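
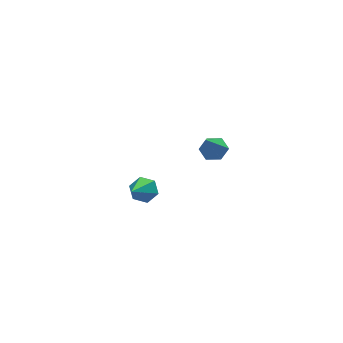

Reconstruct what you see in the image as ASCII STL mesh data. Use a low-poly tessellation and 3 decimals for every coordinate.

solid 
facet normal 0.358 0.519 -0.777
outer loop
vertex 1.496 -0.263 0.264
vertex 1.016 -0.052 0.184
vertex 1.362 0.19 0.505
endloop
endfacet
facet normal 0.741 -0.131 0.659
outer loop
vertex 1.496 -0.263 0.264
vertex 1.362 0.19 0.505
vertex 0.524 -0.768 1.256
endloop
endfacet
facet normal 0.358 0.519 -0.777
outer loop
vertex 1.362 0.19 0.505
vertex 1.016 -0.052 0.184
vertex 0.882 0.401 0.425
endloop
endfacet
facet normal 0.106 0.554 0.826
outer loop
vertex 1.362 0.19 0.505
vertex 0.882 0.401 0.425
vertex 0.524 -0.768 1.256
endloop
endfacet
facet normal 0.358 0.519 -0.776
outer loop
vertex 0.882 0.401 0.425
vertex 1.016 -0.052 0.184
vertex 0.537 0.159 0.104
endloop
endfacet
facet normal -0.748 0.521 0.411
outer loop
vertex 0.882 0.401 0.425
vertex 0.537 0.159 0.104
vertex 0.524 -0.768 1.256
endloop
endfacet
facet normal 0.358 0.519 -0.776
outer loop
vertex 0.537 0.159 0.104
vertex 1.016 -0.052 0.184
vertex 0.671 -0.294 -0.137
endloop
endfacet
facet normal -0.966 -0.196 -0.169
outer loop
vertex 0.537 0.159 0.104
vertex 0.671 -0.294 -0.137
vertex 0.524 -0.768 1.256
endloop
endfacet
facet normal 0.358 0.519 -0.776
outer loop
vertex 0.671 -0.294 -0.137
vertex 1.016 -0.052 0.184
vertex 1.15 -0.505 -0.057
endloop
endfacet
facet normal -0.332 -0.882 -0.335
outer loop
vertex 0.671 -0.294 -0.137
vertex 1.15 -0.505 -0.057
vertex 0.524 -0.768 1.256
endloop
endfacet
facet normal 0.358 0.519 -0.777
outer loop
vertex 1.15 -0.505 -0.057
vertex 1.016 -0.052 0.184
vertex 1.496 -0.263 0.264
endloop
endfacet
facet normal 0.521 -0.850 0.078
outer loop
vertex 1.15 -0.505 -0.057
vertex 1.496 -0.263 0.264
vertex 0.524 -0.768 1.256
endloop
endfacet
facet normal 0.492 0.684 -0.539
outer loop
vertex -0.289 3.304 -3.819
vertex -0.71 3.281 -4.232
vertex -0.755 3.665 -3.786
endloop
endfacet
facet normal 0.174 0.136 0.975
outer loop
vertex -0.289 3.304 -3.819
vertex -0.755 3.665 -3.786
vertex -1.39 2.339 -3.488
endloop
endfacet
facet normal 0.493 0.683 -0.539
outer loop
vertex -0.755 3.665 -3.786
vertex -0.71 3.281 -4.232
vertex -1.176 3.643 -4.199
endloop
endfacet
facet normal -0.638 0.447 0.627
outer loop
vertex -0.755 3.665 -3.786
vertex -1.176 3.643 -4.199
vertex -1.39 2.339 -3.488
endloop
endfacet
facet normal 0.493 0.683 -0.539
outer loop
vertex -1.176 3.643 -4.199
vertex -0.71 3.281 -4.232
vertex -1.131 3.259 -4.645
endloop
endfacet
facet normal -0.984 0.073 -0.162
outer loop
vertex -1.176 3.643 -4.199
vertex -1.131 3.259 -4.645
vertex -1.39 2.339 -3.488
endloop
endfacet
facet normal 0.493 0.683 -0.539
outer loop
vertex -1.131 3.259 -4.645
vertex -0.71 3.281 -4.232
vertex -0.666 2.897 -4.678
endloop
endfacet
facet normal -0.517 -0.610 -0.601
outer loop
vertex -1.131 3.259 -4.645
vertex -0.666 2.897 -4.678
vertex -1.39 2.339 -3.488
endloop
endfacet
facet normal 0.492 0.683 -0.540
outer loop
vertex -0.666 2.897 -4.678
vertex -0.71 3.281 -4.232
vertex -0.245 2.92 -4.265
endloop
endfacet
facet normal 0.297 -0.921 -0.251
outer loop
vertex -0.666 2.897 -4.678
vertex -0.245 2.92 -4.265
vertex -1.39 2.339 -3.488
endloop
endfacet
facet normal 0.492 0.683 -0.540
outer loop
vertex -0.245 2.92 -4.265
vertex -0.71 3.281 -4.232
vertex -0.289 3.304 -3.819
endloop
endfacet
facet normal 0.642 -0.549 0.536
outer loop
vertex -0.245 2.92 -4.265
vertex -0.289 3.304 -3.819
vertex -1.39 2.339 -3.488
endloop
endfacet

endsolid


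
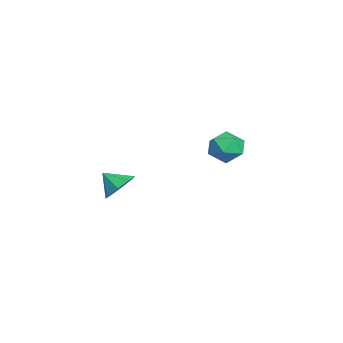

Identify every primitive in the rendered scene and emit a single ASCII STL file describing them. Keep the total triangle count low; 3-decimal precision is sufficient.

solid 
facet normal -0.167 0.558 0.813
outer loop
vertex -3.321 3.557 2.624
vertex -3.514 2.686 3.182
vertex -2.535 3.067 3.122
endloop
endfacet
facet normal 0.304 0.874 0.380
outer loop
vertex -3.321 3.557 2.624
vertex -2.535 3.067 3.122
vertex -2.39 3.44 2.15
endloop
endfacet
facet normal -0.009 0.967 -0.255
outer loop
vertex -3.321 3.557 2.624
vertex -2.39 3.44 2.15
vertex -3.279 3.289 1.608
endloop
endfacet
facet normal -0.673 0.708 -0.215
outer loop
vertex -3.321 3.557 2.624
vertex -3.279 3.289 1.608
vertex -3.973 2.823 2.246
endloop
endfacet
facet normal -0.771 0.456 0.445
outer loop
vertex -3.321 3.557 2.624
vertex -3.973 2.823 2.246
vertex -3.514 2.686 3.182
endloop
endfacet
facet normal 0.855 0.429 0.292
outer loop
vertex -2.39 3.44 2.15
vertex -2.535 3.067 3.122
vertex -2.007 2.497 2.414
endloop
endfacet
facet normal 0.093 -0.082 0.992
outer loop
vertex -2.535 3.067 3.122
vertex -3.514 2.686 3.182
vertex -2.701 2.031 3.052
endloop
endfacet
facet normal -0.884 -0.248 0.397
outer loop
vertex -3.514 2.686 3.182
vertex -3.973 2.823 2.246
vertex -3.59 1.88 2.51
endloop
endfacet
facet normal -0.724 0.161 -0.670
outer loop
vertex -3.973 2.823 2.246
vertex -3.279 3.289 1.608
vertex -3.445 2.253 1.538
endloop
endfacet
facet normal 0.350 0.580 -0.735
outer loop
vertex -3.279 3.289 1.608
vertex -2.39 3.44 2.15
vertex -2.466 2.634 1.478
endloop
endfacet
facet normal 0.673 -0.708 0.215
outer loop
vertex -2.659 1.763 2.036
vertex -2.007 2.497 2.414
vertex -2.701 2.031 3.052
endloop
endfacet
facet normal 0.009 -0.967 0.255
outer loop
vertex -2.659 1.763 2.036
vertex -2.701 2.031 3.052
vertex -3.59 1.88 2.51
endloop
endfacet
facet normal -0.304 -0.874 -0.380
outer loop
vertex -2.659 1.763 2.036
vertex -3.59 1.88 2.51
vertex -3.445 2.253 1.538
endloop
endfacet
facet normal 0.167 -0.558 -0.813
outer loop
vertex -2.659 1.763 2.036
vertex -3.445 2.253 1.538
vertex -2.466 2.634 1.478
endloop
endfacet
facet normal 0.771 -0.456 -0.445
outer loop
vertex -2.659 1.763 2.036
vertex -2.466 2.634 1.478
vertex -2.007 2.497 2.414
endloop
endfacet
facet normal 0.724 -0.161 0.670
outer loop
vertex -2.701 2.031 3.052
vertex -2.007 2.497 2.414
vertex -2.535 3.067 3.122
endloop
endfacet
facet normal -0.350 -0.580 0.735
outer loop
vertex -3.59 1.88 2.51
vertex -2.701 2.031 3.052
vertex -3.514 2.686 3.182
endloop
endfacet
facet normal -0.855 -0.429 -0.292
outer loop
vertex -3.445 2.253 1.538
vertex -3.59 1.88 2.51
vertex -3.973 2.823 2.246
endloop
endfacet
facet normal -0.093 0.082 -0.992
outer loop
vertex -2.466 2.634 1.478
vertex -3.445 2.253 1.538
vertex -3.279 3.289 1.608
endloop
endfacet
facet normal 0.884 0.248 -0.397
outer loop
vertex -2.007 2.497 2.414
vertex -2.466 2.634 1.478
vertex -2.39 3.44 2.15
endloop
endfacet
facet normal 0.335 0.688 -0.643
outer loop
vertex 3.908 -2.507 2.818
vertex 3.048 -2.404 2.48
vertex 3.538 -2.005 3.162
endloop
endfacet
facet normal 0.438 -0.265 0.859
outer loop
vertex 3.908 -2.507 2.818
vertex 3.538 -2.005 3.162
vertex 2.652 -3.216 3.24
endloop
endfacet
facet normal 0.335 0.689 -0.643
outer loop
vertex 3.538 -2.005 3.162
vertex 3.048 -2.404 2.48
vertex 2.881 -1.737 3.107
endloop
endfacet
facet normal -0.044 0.096 0.994
outer loop
vertex 3.538 -2.005 3.162
vertex 2.881 -1.737 3.107
vertex 2.652 -3.216 3.24
endloop
endfacet
facet normal 0.335 0.688 -0.643
outer loop
vertex 2.881 -1.737 3.107
vertex 3.048 -2.404 2.48
vertex 2.322 -1.86 2.684
endloop
endfacet
facet normal -0.618 0.165 0.769
outer loop
vertex 2.881 -1.737 3.107
vertex 2.322 -1.86 2.684
vertex 2.652 -3.216 3.24
endloop
endfacet
facet normal 0.335 0.689 -0.643
outer loop
vertex 2.322 -1.86 2.684
vertex 3.048 -2.404 2.48
vertex 2.188 -2.301 2.142
endloop
endfacet
facet normal -0.944 -0.100 0.315
outer loop
vertex 2.322 -1.86 2.684
vertex 2.188 -2.301 2.142
vertex 2.652 -3.216 3.24
endloop
endfacet
facet normal 0.335 0.688 -0.644
outer loop
vertex 2.188 -2.301 2.142
vertex 3.048 -2.404 2.48
vertex 2.557 -2.803 1.798
endloop
endfacet
facet normal -0.833 -0.544 -0.101
outer loop
vertex 2.188 -2.301 2.142
vertex 2.557 -2.803 1.798
vertex 2.652 -3.216 3.24
endloop
endfacet
facet normal 0.335 0.688 -0.644
outer loop
vertex 2.557 -2.803 1.798
vertex 3.048 -2.404 2.48
vertex 3.214 -3.071 1.854
endloop
endfacet
facet normal -0.350 -0.907 -0.237
outer loop
vertex 2.557 -2.803 1.798
vertex 3.214 -3.071 1.854
vertex 2.652 -3.216 3.24
endloop
endfacet
facet normal 0.334 0.688 -0.644
outer loop
vertex 3.214 -3.071 1.854
vertex 3.048 -2.404 2.48
vertex 3.774 -2.948 2.276
endloop
endfacet
facet normal 0.223 -0.975 -0.012
outer loop
vertex 3.214 -3.071 1.854
vertex 3.774 -2.948 2.276
vertex 2.652 -3.216 3.24
endloop
endfacet
facet normal 0.335 0.689 -0.643
outer loop
vertex 3.774 -2.948 2.276
vertex 3.048 -2.404 2.48
vertex 3.908 -2.507 2.818
endloop
endfacet
facet normal 0.549 -0.710 0.442
outer loop
vertex 3.774 -2.948 2.276
vertex 3.908 -2.507 2.818
vertex 2.652 -3.216 3.24
endloop
endfacet

endsolid


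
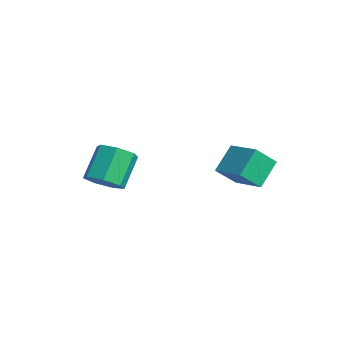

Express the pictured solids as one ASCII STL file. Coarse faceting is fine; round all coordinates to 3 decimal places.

solid 
facet normal -0.931 -0.271 -0.244
outer loop
vertex 2.755 1.297 3.102
vertex 2.717 2.317 2.115
vertex 3.329 0.285 2.033
endloop
endfacet
facet normal 0.027 -0.719 0.695
outer loop
vertex 4.903 0.743 2.445
vertex 2.755 1.297 3.102
vertex 3.329 0.285 2.033
endloop
endfacet
facet normal -0.931 -0.271 -0.244
outer loop
vertex 3.329 0.285 2.033
vertex 2.717 2.317 2.115
vertex 3.291 1.305 1.046
endloop
endfacet
facet normal 0.363 -0.641 -0.676
outer loop
vertex 3.291 1.305 1.046
vertex 4.903 0.743 2.445
vertex 3.329 0.285 2.033
endloop
endfacet
facet normal -0.363 0.641 0.676
outer loop
vertex 2.755 1.297 3.102
vertex 4.291 2.775 2.527
vertex 2.717 2.317 2.115
endloop
endfacet
facet normal 0.027 -0.719 0.695
outer loop
vertex 4.329 1.755 3.514
vertex 2.755 1.297 3.102
vertex 4.903 0.743 2.445
endloop
endfacet
facet normal -0.363 0.641 0.676
outer loop
vertex 4.329 1.755 3.514
vertex 4.291 2.775 2.527
vertex 2.755 1.297 3.102
endloop
endfacet
facet normal -0.027 0.719 -0.695
outer loop
vertex 2.717 2.317 2.115
vertex 4.291 2.775 2.527
vertex 3.291 1.305 1.046
endloop
endfacet
facet normal 0.363 -0.641 -0.676
outer loop
vertex 4.865 1.763 1.458
vertex 4.903 0.743 2.445
vertex 3.291 1.305 1.046
endloop
endfacet
facet normal -0.027 0.719 -0.695
outer loop
vertex 3.291 1.305 1.046
vertex 4.291 2.775 2.527
vertex 4.865 1.763 1.458
endloop
endfacet
facet normal 0.931 0.271 0.244
outer loop
vertex 4.865 1.763 1.458
vertex 4.329 1.755 3.514
vertex 4.903 0.743 2.445
endloop
endfacet
facet normal 0.931 0.271 0.244
outer loop
vertex 4.291 2.775 2.527
vertex 4.329 1.755 3.514
vertex 4.865 1.763 1.458
endloop
endfacet
facet normal 0.426 -0.517 -0.742
outer loop
vertex 1.145 -4.071 1.272
vertex 0.417 -3.794 0.661
vertex 1.279 -3.341 0.84
endloop
endfacet
facet normal 0.891 0.098 0.443
outer loop
vertex 1.145 -4.071 1.272
vertex 1.279 -3.341 0.84
vertex 0.332 -3.082 2.69
endloop
endfacet
facet normal 0.891 0.100 0.442
outer loop
vertex 0.332 -3.082 2.69
vertex 1.279 -3.341 0.84
vertex 0.465 -2.352 2.257
endloop
endfacet
facet normal -0.426 0.518 0.742
outer loop
vertex 0.332 -3.082 2.69
vertex 0.465 -2.352 2.257
vertex -0.397 -2.806 2.079
endloop
endfacet
facet normal 0.426 -0.517 -0.742
outer loop
vertex 1.279 -3.341 0.84
vertex 0.417 -3.794 0.661
vertex 0.763 -2.952 0.273
endloop
endfacet
facet normal 0.677 0.726 -0.118
outer loop
vertex 1.279 -3.341 0.84
vertex 0.763 -2.952 0.273
vertex 0.465 -2.352 2.257
endloop
endfacet
facet normal 0.677 0.726 -0.118
outer loop
vertex 0.465 -2.352 2.257
vertex 0.763 -2.952 0.273
vertex -0.05 -1.964 1.69
endloop
endfacet
facet normal -0.426 0.518 0.742
outer loop
vertex 0.465 -2.352 2.257
vertex -0.05 -1.964 1.69
vertex -0.397 -2.806 2.079
endloop
endfacet
facet normal 0.427 -0.517 -0.742
outer loop
vertex 0.763 -2.952 0.273
vertex 0.417 -3.794 0.661
vertex -0.013 -3.198 -0.002
endloop
endfacet
facet normal -0.047 0.807 -0.589
outer loop
vertex 0.763 -2.952 0.273
vertex -0.013 -3.198 -0.002
vertex -0.05 -1.964 1.69
endloop
endfacet
facet normal -0.047 0.807 -0.589
outer loop
vertex -0.05 -1.964 1.69
vertex -0.013 -3.198 -0.002
vertex -0.827 -2.209 1.416
endloop
endfacet
facet normal -0.425 0.518 0.742
outer loop
vertex -0.05 -1.964 1.69
vertex -0.827 -2.209 1.416
vertex -0.397 -2.806 2.079
endloop
endfacet
facet normal 0.426 -0.518 -0.742
outer loop
vertex -0.013 -3.198 -0.002
vertex 0.417 -3.794 0.661
vertex -0.466 -3.892 0.223
endloop
endfacet
facet normal -0.735 0.280 -0.617
outer loop
vertex -0.013 -3.198 -0.002
vertex -0.466 -3.892 0.223
vertex -0.827 -2.209 1.416
endloop
endfacet
facet normal -0.736 0.279 -0.617
outer loop
vertex -0.827 -2.209 1.416
vertex -0.466 -3.892 0.223
vertex -1.279 -2.904 1.641
endloop
endfacet
facet normal -0.426 0.517 0.742
outer loop
vertex -0.827 -2.209 1.416
vertex -1.279 -2.904 1.641
vertex -0.397 -2.806 2.079
endloop
endfacet
facet normal 0.426 -0.518 -0.742
outer loop
vertex -0.466 -3.892 0.223
vertex 0.417 -3.794 0.661
vertex -0.254 -4.513 0.778
endloop
endfacet
facet normal -0.871 -0.458 -0.180
outer loop
vertex -0.466 -3.892 0.223
vertex -0.254 -4.513 0.778
vertex -1.279 -2.904 1.641
endloop
endfacet
facet normal -0.871 -0.458 -0.180
outer loop
vertex -1.279 -2.904 1.641
vertex -0.254 -4.513 0.778
vertex -1.067 -3.525 2.195
endloop
endfacet
facet normal -0.426 0.517 0.742
outer loop
vertex -1.279 -2.904 1.641
vertex -1.067 -3.525 2.195
vertex -0.397 -2.806 2.079
endloop
endfacet
facet normal 0.426 -0.518 -0.742
outer loop
vertex -0.254 -4.513 0.778
vertex 0.417 -3.794 0.661
vertex 0.463 -4.593 1.245
endloop
endfacet
facet normal -0.350 -0.851 0.392
outer loop
vertex -0.254 -4.513 0.778
vertex 0.463 -4.593 1.245
vertex -1.067 -3.525 2.195
endloop
endfacet
facet normal -0.350 -0.850 0.393
outer loop
vertex -1.067 -3.525 2.195
vertex 0.463 -4.593 1.245
vertex -0.35 -3.604 2.662
endloop
endfacet
facet normal -0.426 0.517 0.742
outer loop
vertex -1.067 -3.525 2.195
vertex -0.35 -3.604 2.662
vertex -0.397 -2.806 2.079
endloop
endfacet
facet normal 0.426 -0.518 -0.742
outer loop
vertex 0.463 -4.593 1.245
vertex 0.417 -3.794 0.661
vertex 1.145 -4.071 1.272
endloop
endfacet
facet normal 0.434 -0.602 0.670
outer loop
vertex 0.463 -4.593 1.245
vertex 1.145 -4.071 1.272
vertex -0.35 -3.604 2.662
endloop
endfacet
facet normal 0.434 -0.603 0.669
outer loop
vertex -0.35 -3.604 2.662
vertex 1.145 -4.071 1.272
vertex 0.332 -3.082 2.69
endloop
endfacet
facet normal -0.426 0.517 0.742
outer loop
vertex -0.35 -3.604 2.662
vertex 0.332 -3.082 2.69
vertex -0.397 -2.806 2.079
endloop
endfacet

endsolid


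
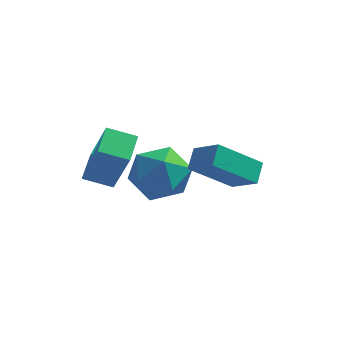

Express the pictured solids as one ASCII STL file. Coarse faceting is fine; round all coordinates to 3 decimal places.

solid 
facet normal -0.932 -0.148 0.330
outer loop
vertex -3.611 -2.605 4.002
vertex -3.659 -1.438 4.388
vertex -4.356 -2.026 2.159
endloop
endfacet
facet normal 0.039 -0.949 -0.314
outer loop
vertex -3.321 -1.862 1.792
vertex -3.611 -2.605 4.002
vertex -4.356 -2.026 2.159
endloop
endfacet
facet normal -0.932 -0.148 0.330
outer loop
vertex -4.356 -2.026 2.159
vertex -3.659 -1.438 4.388
vertex -4.404 -0.859 2.545
endloop
endfacet
facet normal -0.360 0.280 -0.890
outer loop
vertex -4.404 -0.859 2.545
vertex -3.321 -1.862 1.792
vertex -4.356 -2.026 2.159
endloop
endfacet
facet normal 0.360 -0.280 0.890
outer loop
vertex -3.611 -2.605 4.002
vertex -2.624 -1.274 4.021
vertex -3.659 -1.438 4.388
endloop
endfacet
facet normal 0.039 -0.949 -0.314
outer loop
vertex -2.576 -2.441 3.635
vertex -3.611 -2.605 4.002
vertex -3.321 -1.862 1.792
endloop
endfacet
facet normal 0.360 -0.280 0.890
outer loop
vertex -2.576 -2.441 3.635
vertex -2.624 -1.274 4.021
vertex -3.611 -2.605 4.002
endloop
endfacet
facet normal -0.039 0.949 0.314
outer loop
vertex -3.659 -1.438 4.388
vertex -2.624 -1.274 4.021
vertex -4.404 -0.859 2.545
endloop
endfacet
facet normal -0.360 0.280 -0.890
outer loop
vertex -3.369 -0.695 2.178
vertex -3.321 -1.862 1.792
vertex -4.404 -0.859 2.545
endloop
endfacet
facet normal -0.039 0.949 0.314
outer loop
vertex -4.404 -0.859 2.545
vertex -2.624 -1.274 4.021
vertex -3.369 -0.695 2.178
endloop
endfacet
facet normal 0.932 0.148 -0.330
outer loop
vertex -3.369 -0.695 2.178
vertex -2.576 -2.441 3.635
vertex -3.321 -1.862 1.792
endloop
endfacet
facet normal 0.932 0.148 -0.330
outer loop
vertex -2.624 -1.274 4.021
vertex -2.576 -2.441 3.635
vertex -3.369 -0.695 2.178
endloop
endfacet
facet normal -0.745 0.489 -0.454
outer loop
vertex -2.773 1.552 -0.318
vertex -3.608 0.891 0.34
vertex -3.172 1.974 0.79
endloop
endfacet
facet normal -0.165 0.901 -0.402
outer loop
vertex -2.773 1.552 -0.318
vertex -3.172 1.974 0.79
vertex -1.961 2.06 0.487
endloop
endfacet
facet normal 0.373 0.568 -0.734
outer loop
vertex -2.773 1.552 -0.318
vertex -1.961 2.06 0.487
vertex -1.649 1.03 -0.151
endloop
endfacet
facet normal 0.124 -0.050 -0.991
outer loop
vertex -2.773 1.552 -0.318
vertex -1.649 1.03 -0.151
vertex -2.666 0.307 -0.242
endloop
endfacet
facet normal -0.567 -0.099 -0.818
outer loop
vertex -2.773 1.552 -0.318
vertex -2.666 0.307 -0.242
vertex -3.608 0.891 0.34
endloop
endfacet
facet normal 0.004 0.957 0.289
outer loop
vertex -1.961 2.06 0.487
vertex -3.172 1.974 0.79
vertex -2.294 1.713 1.642
endloop
endfacet
facet normal -0.934 0.291 0.205
outer loop
vertex -3.172 1.974 0.79
vertex -3.608 0.891 0.34
vertex -3.311 0.99 1.551
endloop
endfacet
facet normal -0.646 -0.659 -0.384
outer loop
vertex -3.608 0.891 0.34
vertex -2.666 0.307 -0.242
vertex -2.999 -0.04 0.913
endloop
endfacet
facet normal 0.472 -0.580 -0.664
outer loop
vertex -2.666 0.307 -0.242
vertex -1.649 1.03 -0.151
vertex -1.788 0.046 0.61
endloop
endfacet
facet normal 0.874 0.419 -0.248
outer loop
vertex -1.649 1.03 -0.151
vertex -1.961 2.06 0.487
vertex -1.352 1.129 1.06
endloop
endfacet
facet normal -0.124 0.050 0.991
outer loop
vertex -2.187 0.468 1.718
vertex -2.294 1.713 1.642
vertex -3.311 0.99 1.551
endloop
endfacet
facet normal -0.373 -0.568 0.734
outer loop
vertex -2.187 0.468 1.718
vertex -3.311 0.99 1.551
vertex -2.999 -0.04 0.913
endloop
endfacet
facet normal 0.165 -0.901 0.402
outer loop
vertex -2.187 0.468 1.718
vertex -2.999 -0.04 0.913
vertex -1.788 0.046 0.61
endloop
endfacet
facet normal 0.745 -0.489 0.454
outer loop
vertex -2.187 0.468 1.718
vertex -1.788 0.046 0.61
vertex -1.352 1.129 1.06
endloop
endfacet
facet normal 0.567 0.099 0.818
outer loop
vertex -2.187 0.468 1.718
vertex -1.352 1.129 1.06
vertex -2.294 1.713 1.642
endloop
endfacet
facet normal -0.472 0.580 0.664
outer loop
vertex -3.311 0.99 1.551
vertex -2.294 1.713 1.642
vertex -3.172 1.974 0.79
endloop
endfacet
facet normal -0.874 -0.419 0.248
outer loop
vertex -2.999 -0.04 0.913
vertex -3.311 0.99 1.551
vertex -3.608 0.891 0.34
endloop
endfacet
facet normal -0.004 -0.957 -0.289
outer loop
vertex -1.788 0.046 0.61
vertex -2.999 -0.04 0.913
vertex -2.666 0.307 -0.242
endloop
endfacet
facet normal 0.934 -0.291 -0.205
outer loop
vertex -1.352 1.129 1.06
vertex -1.788 0.046 0.61
vertex -1.649 1.03 -0.151
endloop
endfacet
facet normal 0.646 0.659 0.384
outer loop
vertex -2.294 1.713 1.642
vertex -1.352 1.129 1.06
vertex -1.961 2.06 0.487
endloop
endfacet
facet normal -0.670 -0.416 0.615
outer loop
vertex -0.145 -1.117 2.917
vertex -0.118 -0.369 3.452
vertex -1.109 -0.587 2.224
endloop
endfacet
facet normal -0.029 -0.813 -0.581
outer loop
vertex 0.238 0.249 0.988
vertex -0.145 -1.117 2.917
vertex -1.109 -0.587 2.224
endloop
endfacet
facet normal -0.670 -0.416 0.615
outer loop
vertex -1.109 -0.587 2.224
vertex -0.118 -0.369 3.452
vertex -1.082 0.161 2.759
endloop
endfacet
facet normal -0.742 0.408 -0.533
outer loop
vertex -1.082 0.161 2.759
vertex 0.238 0.249 0.988
vertex -1.109 -0.587 2.224
endloop
endfacet
facet normal 0.742 -0.408 0.533
outer loop
vertex -0.145 -1.117 2.917
vertex 1.229 0.467 2.216
vertex -0.118 -0.369 3.452
endloop
endfacet
facet normal -0.029 -0.813 -0.581
outer loop
vertex 1.202 -0.281 1.681
vertex -0.145 -1.117 2.917
vertex 0.238 0.249 0.988
endloop
endfacet
facet normal 0.742 -0.408 0.533
outer loop
vertex 1.202 -0.281 1.681
vertex 1.229 0.467 2.216
vertex -0.145 -1.117 2.917
endloop
endfacet
facet normal 0.029 0.813 0.581
outer loop
vertex -0.118 -0.369 3.452
vertex 1.229 0.467 2.216
vertex -1.082 0.161 2.759
endloop
endfacet
facet normal -0.742 0.408 -0.533
outer loop
vertex 0.265 0.997 1.523
vertex 0.238 0.249 0.988
vertex -1.082 0.161 2.759
endloop
endfacet
facet normal 0.029 0.813 0.581
outer loop
vertex -1.082 0.161 2.759
vertex 1.229 0.467 2.216
vertex 0.265 0.997 1.523
endloop
endfacet
facet normal 0.670 0.416 -0.615
outer loop
vertex 0.265 0.997 1.523
vertex 1.202 -0.281 1.681
vertex 0.238 0.249 0.988
endloop
endfacet
facet normal 0.670 0.416 -0.615
outer loop
vertex 1.229 0.467 2.216
vertex 1.202 -0.281 1.681
vertex 0.265 0.997 1.523
endloop
endfacet

endsolid


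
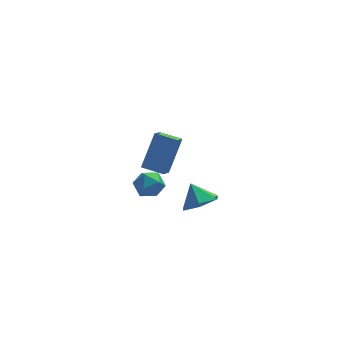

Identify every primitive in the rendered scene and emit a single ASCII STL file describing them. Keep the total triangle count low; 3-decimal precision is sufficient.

solid 
facet normal 0.295 -0.537 -0.791
outer loop
vertex 1.568 -0.802 -2.78
vertex 0.782 -0.359 -3.374
vertex 1.754 0.109 -3.329
endloop
endfacet
facet normal 0.591 0.325 0.739
outer loop
vertex 1.568 -0.802 -2.78
vertex 1.754 0.109 -3.329
vertex 0.398 0.339 -2.346
endloop
endfacet
facet normal 0.295 -0.537 -0.791
outer loop
vertex 1.754 0.109 -3.329
vertex 0.782 -0.359 -3.374
vertex 0.968 0.552 -3.923
endloop
endfacet
facet normal 0.331 0.912 0.243
outer loop
vertex 1.754 0.109 -3.329
vertex 0.968 0.552 -3.923
vertex 0.398 0.339 -2.346
endloop
endfacet
facet normal 0.295 -0.537 -0.791
outer loop
vertex 0.968 0.552 -3.923
vertex 0.782 -0.359 -3.374
vertex -0.005 0.084 -3.968
endloop
endfacet
facet normal -0.432 0.901 -0.034
outer loop
vertex 0.968 0.552 -3.923
vertex -0.005 0.084 -3.968
vertex 0.398 0.339 -2.346
endloop
endfacet
facet normal 0.294 -0.537 -0.790
outer loop
vertex -0.005 0.084 -3.968
vertex 0.782 -0.359 -3.374
vertex -0.191 -0.827 -3.418
endloop
endfacet
facet normal -0.935 0.302 0.185
outer loop
vertex -0.005 0.084 -3.968
vertex -0.191 -0.827 -3.418
vertex 0.398 0.339 -2.346
endloop
endfacet
facet normal 0.294 -0.537 -0.791
outer loop
vertex -0.191 -0.827 -3.418
vertex 0.782 -0.359 -3.374
vertex 0.595 -1.27 -2.825
endloop
endfacet
facet normal -0.675 -0.285 0.681
outer loop
vertex -0.191 -0.827 -3.418
vertex 0.595 -1.27 -2.825
vertex 0.398 0.339 -2.346
endloop
endfacet
facet normal 0.295 -0.537 -0.790
outer loop
vertex 0.595 -1.27 -2.825
vertex 0.782 -0.359 -3.374
vertex 1.568 -0.802 -2.78
endloop
endfacet
facet normal 0.088 -0.274 0.958
outer loop
vertex 0.595 -1.27 -2.825
vertex 1.568 -0.802 -2.78
vertex 0.398 0.339 -2.346
endloop
endfacet
facet normal 0.036 0.580 0.814
outer loop
vertex -1.648 3.2 -3.648
vertex -1.61 2.455 -3.119
vertex -0.838 2.837 -3.425
endloop
endfacet
facet normal 0.336 0.907 0.256
outer loop
vertex -1.648 3.2 -3.648
vertex -0.838 2.837 -3.425
vertex -0.988 3.133 -4.278
endloop
endfacet
facet normal -0.154 0.953 -0.262
outer loop
vertex -1.648 3.2 -3.648
vertex -0.988 3.133 -4.278
vertex -1.853 2.933 -4.498
endloop
endfacet
facet normal -0.756 0.654 -0.023
outer loop
vertex -1.648 3.2 -3.648
vertex -1.853 2.933 -4.498
vertex -2.237 2.514 -3.782
endloop
endfacet
facet normal -0.639 0.423 0.642
outer loop
vertex -1.648 3.2 -3.648
vertex -2.237 2.514 -3.782
vertex -1.61 2.455 -3.119
endloop
endfacet
facet normal 0.869 0.495 0.019
outer loop
vertex -0.988 3.133 -4.278
vertex -0.838 2.837 -3.425
vertex -0.543 2.346 -4.138
endloop
endfacet
facet normal 0.383 -0.034 0.923
outer loop
vertex -0.838 2.837 -3.425
vertex -1.61 2.455 -3.119
vertex -0.927 1.927 -3.422
endloop
endfacet
facet normal -0.709 -0.286 0.645
outer loop
vertex -1.61 2.455 -3.119
vertex -2.237 2.514 -3.782
vertex -1.792 1.727 -3.642
endloop
endfacet
facet normal -0.898 0.086 -0.431
outer loop
vertex -2.237 2.514 -3.782
vertex -1.853 2.933 -4.498
vertex -1.942 2.023 -4.495
endloop
endfacet
facet normal 0.077 0.569 -0.819
outer loop
vertex -1.853 2.933 -4.498
vertex -0.988 3.133 -4.278
vertex -1.17 2.405 -4.801
endloop
endfacet
facet normal 0.756 -0.654 0.023
outer loop
vertex -1.132 1.66 -4.272
vertex -0.543 2.346 -4.138
vertex -0.927 1.927 -3.422
endloop
endfacet
facet normal 0.154 -0.953 0.262
outer loop
vertex -1.132 1.66 -4.272
vertex -0.927 1.927 -3.422
vertex -1.792 1.727 -3.642
endloop
endfacet
facet normal -0.336 -0.907 -0.256
outer loop
vertex -1.132 1.66 -4.272
vertex -1.792 1.727 -3.642
vertex -1.942 2.023 -4.495
endloop
endfacet
facet normal -0.036 -0.580 -0.814
outer loop
vertex -1.132 1.66 -4.272
vertex -1.942 2.023 -4.495
vertex -1.17 2.405 -4.801
endloop
endfacet
facet normal 0.639 -0.423 -0.642
outer loop
vertex -1.132 1.66 -4.272
vertex -1.17 2.405 -4.801
vertex -0.543 2.346 -4.138
endloop
endfacet
facet normal 0.898 -0.086 0.431
outer loop
vertex -0.927 1.927 -3.422
vertex -0.543 2.346 -4.138
vertex -0.838 2.837 -3.425
endloop
endfacet
facet normal -0.077 -0.569 0.819
outer loop
vertex -1.792 1.727 -3.642
vertex -0.927 1.927 -3.422
vertex -1.61 2.455 -3.119
endloop
endfacet
facet normal -0.869 -0.495 -0.019
outer loop
vertex -1.942 2.023 -4.495
vertex -1.792 1.727 -3.642
vertex -2.237 2.514 -3.782
endloop
endfacet
facet normal -0.383 0.034 -0.923
outer loop
vertex -1.17 2.405 -4.801
vertex -1.942 2.023 -4.495
vertex -1.853 2.933 -4.498
endloop
endfacet
facet normal 0.709 0.286 -0.645
outer loop
vertex -0.543 2.346 -4.138
vertex -1.17 2.405 -4.801
vertex -0.988 3.133 -4.278
endloop
endfacet
facet normal -0.844 0.521 0.129
outer loop
vertex -1.74 -1.664 3.574
vertex -1.349 -0.879 2.961
vertex -2.558 -2.571 1.891
endloop
endfacet
facet normal -0.365 -0.734 0.573
outer loop
vertex -1.571 -3.181 1.739
vertex -1.74 -1.664 3.574
vertex -2.558 -2.571 1.891
endloop
endfacet
facet normal -0.844 0.521 0.130
outer loop
vertex -2.558 -2.571 1.891
vertex -1.349 -0.879 2.961
vertex -2.168 -1.786 1.278
endloop
endfacet
facet normal -0.394 -0.436 -0.809
outer loop
vertex -2.168 -1.786 1.278
vertex -1.571 -3.181 1.739
vertex -2.558 -2.571 1.891
endloop
endfacet
facet normal 0.394 0.436 0.809
outer loop
vertex -1.74 -1.664 3.574
vertex -0.362 -1.489 2.809
vertex -1.349 -0.879 2.961
endloop
endfacet
facet normal -0.365 -0.734 0.573
outer loop
vertex -0.752 -2.274 3.422
vertex -1.74 -1.664 3.574
vertex -1.571 -3.181 1.739
endloop
endfacet
facet normal 0.394 0.436 0.809
outer loop
vertex -0.752 -2.274 3.422
vertex -0.362 -1.489 2.809
vertex -1.74 -1.664 3.574
endloop
endfacet
facet normal 0.365 0.734 -0.573
outer loop
vertex -1.349 -0.879 2.961
vertex -0.362 -1.489 2.809
vertex -2.168 -1.786 1.278
endloop
endfacet
facet normal -0.394 -0.436 -0.809
outer loop
vertex -1.18 -2.396 1.126
vertex -1.571 -3.181 1.739
vertex -2.168 -1.786 1.278
endloop
endfacet
facet normal 0.365 0.734 -0.573
outer loop
vertex -2.168 -1.786 1.278
vertex -0.362 -1.489 2.809
vertex -1.18 -2.396 1.126
endloop
endfacet
facet normal 0.843 -0.521 -0.130
outer loop
vertex -1.18 -2.396 1.126
vertex -0.752 -2.274 3.422
vertex -1.571 -3.181 1.739
endloop
endfacet
facet normal 0.844 -0.521 -0.130
outer loop
vertex -0.362 -1.489 2.809
vertex -0.752 -2.274 3.422
vertex -1.18 -2.396 1.126
endloop
endfacet

endsolid


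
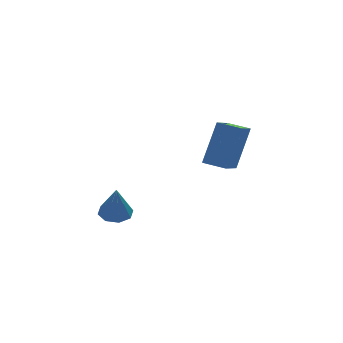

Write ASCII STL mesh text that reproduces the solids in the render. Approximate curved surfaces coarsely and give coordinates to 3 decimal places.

solid 
facet normal 0.067 0.324 -0.944
outer loop
vertex -1.359 1.423 -0.456
vertex -1.779 1.912 -0.318
vertex -1.124 1.84 -0.296
endloop
endfacet
facet normal 0.792 -0.549 0.268
outer loop
vertex -1.359 1.423 -0.456
vertex -1.124 1.84 -0.296
vertex -1.881 1.428 1.098
endloop
endfacet
facet normal 0.067 0.323 -0.944
outer loop
vertex -1.124 1.84 -0.296
vertex -1.779 1.912 -0.318
vertex -1.273 2.3 -0.149
endloop
endfacet
facet normal 0.858 0.118 0.501
outer loop
vertex -1.124 1.84 -0.296
vertex -1.273 2.3 -0.149
vertex -1.881 1.428 1.098
endloop
endfacet
facet normal 0.067 0.323 -0.944
outer loop
vertex -1.273 2.3 -0.149
vertex -1.779 1.912 -0.318
vertex -1.719 2.533 -0.101
endloop
endfacet
facet normal 0.406 0.644 0.648
outer loop
vertex -1.273 2.3 -0.149
vertex -1.719 2.533 -0.101
vertex -1.881 1.428 1.098
endloop
endfacet
facet normal 0.067 0.323 -0.944
outer loop
vertex -1.719 2.533 -0.101
vertex -1.779 1.912 -0.318
vertex -2.2 2.402 -0.18
endloop
endfacet
facet normal -0.299 0.721 0.625
outer loop
vertex -1.719 2.533 -0.101
vertex -2.2 2.402 -0.18
vertex -1.881 1.428 1.098
endloop
endfacet
facet normal 0.067 0.324 -0.944
outer loop
vertex -2.2 2.402 -0.18
vertex -1.779 1.912 -0.318
vertex -2.435 1.984 -0.34
endloop
endfacet
facet normal -0.843 0.305 0.443
outer loop
vertex -2.2 2.402 -0.18
vertex -2.435 1.984 -0.34
vertex -1.881 1.428 1.098
endloop
endfacet
facet normal 0.067 0.324 -0.944
outer loop
vertex -2.435 1.984 -0.34
vertex -1.779 1.912 -0.318
vertex -2.286 1.525 -0.487
endloop
endfacet
facet normal -0.908 -0.362 0.210
outer loop
vertex -2.435 1.984 -0.34
vertex -2.286 1.525 -0.487
vertex -1.881 1.428 1.098
endloop
endfacet
facet normal 0.068 0.324 -0.944
outer loop
vertex -2.286 1.525 -0.487
vertex -1.779 1.912 -0.318
vertex -1.84 1.292 -0.535
endloop
endfacet
facet normal -0.457 -0.887 0.062
outer loop
vertex -2.286 1.525 -0.487
vertex -1.84 1.292 -0.535
vertex -1.881 1.428 1.098
endloop
endfacet
facet normal 0.067 0.324 -0.944
outer loop
vertex -1.84 1.292 -0.535
vertex -1.779 1.912 -0.318
vertex -1.359 1.423 -0.456
endloop
endfacet
facet normal 0.249 -0.965 0.087
outer loop
vertex -1.84 1.292 -0.535
vertex -1.359 1.423 -0.456
vertex -1.881 1.428 1.098
endloop
endfacet
facet normal -0.737 0.661 0.137
outer loop
vertex 2.253 2.211 3.583
vertex 3.058 3.228 3.006
vertex 1.529 1.773 1.804
endloop
endfacet
facet normal -0.566 -0.717 0.407
outer loop
vertex 2.222 1.152 1.674
vertex 2.253 2.211 3.583
vertex 1.529 1.773 1.804
endloop
endfacet
facet normal -0.737 0.661 0.138
outer loop
vertex 1.529 1.773 1.804
vertex 3.058 3.228 3.006
vertex 2.334 2.791 1.226
endloop
endfacet
facet normal -0.368 -0.222 -0.903
outer loop
vertex 2.334 2.791 1.226
vertex 2.222 1.152 1.674
vertex 1.529 1.773 1.804
endloop
endfacet
facet normal 0.368 0.221 0.903
outer loop
vertex 2.253 2.211 3.583
vertex 3.751 2.607 2.876
vertex 3.058 3.228 3.006
endloop
endfacet
facet normal -0.567 -0.716 0.407
outer loop
vertex 2.946 1.589 3.454
vertex 2.253 2.211 3.583
vertex 2.222 1.152 1.674
endloop
endfacet
facet normal 0.368 0.222 0.903
outer loop
vertex 2.946 1.589 3.454
vertex 3.751 2.607 2.876
vertex 2.253 2.211 3.583
endloop
endfacet
facet normal 0.566 0.717 -0.406
outer loop
vertex 3.058 3.228 3.006
vertex 3.751 2.607 2.876
vertex 2.334 2.791 1.226
endloop
endfacet
facet normal -0.367 -0.222 -0.903
outer loop
vertex 3.027 2.169 1.097
vertex 2.222 1.152 1.674
vertex 2.334 2.791 1.226
endloop
endfacet
facet normal 0.567 0.716 -0.407
outer loop
vertex 2.334 2.791 1.226
vertex 3.751 2.607 2.876
vertex 3.027 2.169 1.097
endloop
endfacet
facet normal 0.737 -0.662 -0.137
outer loop
vertex 3.027 2.169 1.097
vertex 2.946 1.589 3.454
vertex 2.222 1.152 1.674
endloop
endfacet
facet normal 0.738 -0.661 -0.137
outer loop
vertex 3.751 2.607 2.876
vertex 2.946 1.589 3.454
vertex 3.027 2.169 1.097
endloop
endfacet

endsolid


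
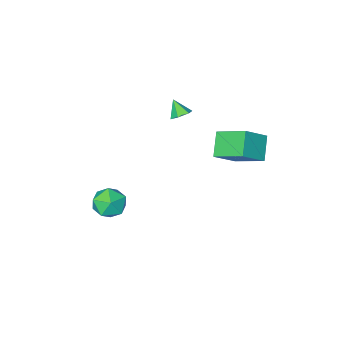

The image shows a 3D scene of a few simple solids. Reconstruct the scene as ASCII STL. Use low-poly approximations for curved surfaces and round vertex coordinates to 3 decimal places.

solid 
facet normal -0.083 0.641 -0.763
outer loop
vertex -1.391 -2.3 1.723
vertex -2.059 -2.212 1.87
vertex -1.584 -1.804 2.161
endloop
endfacet
facet normal 0.891 -0.052 0.452
outer loop
vertex -1.391 -2.3 1.723
vertex -1.584 -1.804 2.161
vertex -1.961 -2.968 2.77
endloop
endfacet
facet normal -0.083 0.641 -0.763
outer loop
vertex -1.584 -1.804 2.161
vertex -2.059 -2.212 1.87
vertex -2.253 -1.715 2.308
endloop
endfacet
facet normal 0.247 0.385 0.889
outer loop
vertex -1.584 -1.804 2.161
vertex -2.253 -1.715 2.308
vertex -1.961 -2.968 2.77
endloop
endfacet
facet normal -0.083 0.641 -0.763
outer loop
vertex -2.253 -1.715 2.308
vertex -2.059 -2.212 1.87
vertex -2.727 -2.123 2.017
endloop
endfacet
facet normal -0.606 0.147 0.782
outer loop
vertex -2.253 -1.715 2.308
vertex -2.727 -2.123 2.017
vertex -1.961 -2.968 2.77
endloop
endfacet
facet normal -0.082 0.641 -0.763
outer loop
vertex -2.727 -2.123 2.017
vertex -2.059 -2.212 1.87
vertex -2.533 -2.619 1.579
endloop
endfacet
facet normal -0.815 -0.528 0.237
outer loop
vertex -2.727 -2.123 2.017
vertex -2.533 -2.619 1.579
vertex -1.961 -2.968 2.77
endloop
endfacet
facet normal -0.082 0.641 -0.763
outer loop
vertex -2.533 -2.619 1.579
vertex -2.059 -2.212 1.87
vertex -1.865 -2.708 1.432
endloop
endfacet
facet normal -0.172 -0.965 -0.200
outer loop
vertex -2.533 -2.619 1.579
vertex -1.865 -2.708 1.432
vertex -1.961 -2.968 2.77
endloop
endfacet
facet normal -0.083 0.641 -0.763
outer loop
vertex -1.865 -2.708 1.432
vertex -2.059 -2.212 1.87
vertex -1.391 -2.3 1.723
endloop
endfacet
facet normal 0.681 -0.726 -0.092
outer loop
vertex -1.865 -2.708 1.432
vertex -1.391 -2.3 1.723
vertex -1.961 -2.968 2.77
endloop
endfacet
facet normal -0.800 -0.019 -0.600
outer loop
vertex -4.224 0.415 0.912
vertex -5.023 2.187 1.921
vertex -3.408 1.419 -0.206
endloop
endfacet
facet normal 0.365 -0.809 -0.461
outer loop
vertex -1.937 1.453 0.899
vertex -4.224 0.415 0.912
vertex -3.408 1.419 -0.206
endloop
endfacet
facet normal -0.800 -0.019 -0.600
outer loop
vertex -3.408 1.419 -0.206
vertex -5.023 2.187 1.921
vertex -4.207 3.191 0.803
endloop
endfacet
facet normal 0.477 0.587 -0.654
outer loop
vertex -4.207 3.191 0.803
vertex -1.937 1.453 0.899
vertex -3.408 1.419 -0.206
endloop
endfacet
facet normal -0.477 -0.587 0.654
outer loop
vertex -4.224 0.415 0.912
vertex -3.552 2.221 3.026
vertex -5.023 2.187 1.921
endloop
endfacet
facet normal 0.365 -0.809 -0.461
outer loop
vertex -2.753 0.449 2.017
vertex -4.224 0.415 0.912
vertex -1.937 1.453 0.899
endloop
endfacet
facet normal -0.477 -0.587 0.654
outer loop
vertex -2.753 0.449 2.017
vertex -3.552 2.221 3.026
vertex -4.224 0.415 0.912
endloop
endfacet
facet normal -0.365 0.809 0.461
outer loop
vertex -5.023 2.187 1.921
vertex -3.552 2.221 3.026
vertex -4.207 3.191 0.803
endloop
endfacet
facet normal 0.477 0.587 -0.654
outer loop
vertex -2.736 3.225 1.908
vertex -1.937 1.453 0.899
vertex -4.207 3.191 0.803
endloop
endfacet
facet normal -0.365 0.809 0.461
outer loop
vertex -4.207 3.191 0.803
vertex -3.552 2.221 3.026
vertex -2.736 3.225 1.908
endloop
endfacet
facet normal 0.800 0.019 0.600
outer loop
vertex -2.736 3.225 1.908
vertex -2.753 0.449 2.017
vertex -1.937 1.453 0.899
endloop
endfacet
facet normal 0.800 0.019 0.600
outer loop
vertex -3.552 2.221 3.026
vertex -2.753 0.449 2.017
vertex -2.736 3.225 1.908
endloop
endfacet
facet normal -0.228 0.375 0.899
outer loop
vertex 3.809 -0.102 -1.795
vertex 2.696 -0.362 -1.969
vertex 3.399 -1.133 -1.469
endloop
endfacet
facet normal 0.435 0.109 0.894
outer loop
vertex 3.809 -0.102 -1.795
vertex 3.399 -1.133 -1.469
vertex 4.433 -1.058 -1.982
endloop
endfacet
facet normal 0.805 0.450 0.387
outer loop
vertex 3.809 -0.102 -1.795
vertex 4.433 -1.058 -1.982
vertex 4.369 -0.241 -2.798
endloop
endfacet
facet normal 0.371 0.925 0.079
outer loop
vertex 3.809 -0.102 -1.795
vertex 4.369 -0.241 -2.798
vertex 3.296 0.189 -2.79
endloop
endfacet
facet normal -0.267 0.879 0.395
outer loop
vertex 3.809 -0.102 -1.795
vertex 3.296 0.189 -2.79
vertex 2.696 -0.362 -1.969
endloop
endfacet
facet normal 0.395 -0.580 0.712
outer loop
vertex 4.433 -1.058 -1.982
vertex 3.399 -1.133 -1.469
vertex 3.704 -1.909 -2.27
endloop
endfacet
facet normal -0.677 -0.150 0.721
outer loop
vertex 3.399 -1.133 -1.469
vertex 2.696 -0.362 -1.969
vertex 2.631 -1.479 -2.262
endloop
endfacet
facet normal -0.740 0.666 -0.094
outer loop
vertex 2.696 -0.362 -1.969
vertex 3.296 0.189 -2.79
vertex 2.567 -0.662 -3.078
endloop
endfacet
facet normal 0.292 0.740 -0.606
outer loop
vertex 3.296 0.189 -2.79
vertex 4.369 -0.241 -2.798
vertex 3.601 -0.587 -3.591
endloop
endfacet
facet normal 0.994 -0.030 -0.108
outer loop
vertex 4.369 -0.241 -2.798
vertex 4.433 -1.058 -1.982
vertex 4.304 -1.358 -3.091
endloop
endfacet
facet normal -0.371 -0.925 -0.079
outer loop
vertex 3.191 -1.618 -3.265
vertex 3.704 -1.909 -2.27
vertex 2.631 -1.479 -2.262
endloop
endfacet
facet normal -0.805 -0.450 -0.387
outer loop
vertex 3.191 -1.618 -3.265
vertex 2.631 -1.479 -2.262
vertex 2.567 -0.662 -3.078
endloop
endfacet
facet normal -0.435 -0.109 -0.894
outer loop
vertex 3.191 -1.618 -3.265
vertex 2.567 -0.662 -3.078
vertex 3.601 -0.587 -3.591
endloop
endfacet
facet normal 0.228 -0.375 -0.899
outer loop
vertex 3.191 -1.618 -3.265
vertex 3.601 -0.587 -3.591
vertex 4.304 -1.358 -3.091
endloop
endfacet
facet normal 0.267 -0.879 -0.395
outer loop
vertex 3.191 -1.618 -3.265
vertex 4.304 -1.358 -3.091
vertex 3.704 -1.909 -2.27
endloop
endfacet
facet normal -0.292 -0.740 0.606
outer loop
vertex 2.631 -1.479 -2.262
vertex 3.704 -1.909 -2.27
vertex 3.399 -1.133 -1.469
endloop
endfacet
facet normal -0.994 0.030 0.108
outer loop
vertex 2.567 -0.662 -3.078
vertex 2.631 -1.479 -2.262
vertex 2.696 -0.362 -1.969
endloop
endfacet
facet normal -0.395 0.580 -0.712
outer loop
vertex 3.601 -0.587 -3.591
vertex 2.567 -0.662 -3.078
vertex 3.296 0.189 -2.79
endloop
endfacet
facet normal 0.677 0.150 -0.721
outer loop
vertex 4.304 -1.358 -3.091
vertex 3.601 -0.587 -3.591
vertex 4.369 -0.241 -2.798
endloop
endfacet
facet normal 0.740 -0.666 0.094
outer loop
vertex 3.704 -1.909 -2.27
vertex 4.304 -1.358 -3.091
vertex 4.433 -1.058 -1.982
endloop
endfacet

endsolid


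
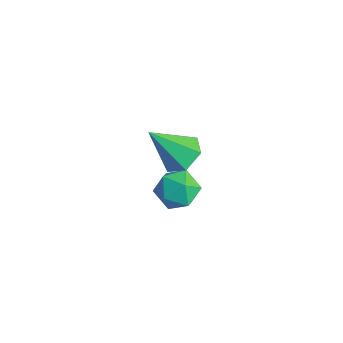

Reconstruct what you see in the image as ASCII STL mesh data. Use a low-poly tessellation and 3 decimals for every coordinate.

solid 
facet normal 0.253 0.884 -0.393
outer loop
vertex -2.672 -1.925 -2.988
vertex -3.43 -1.472 -2.456
vertex -2.49 -1.557 -2.043
endloop
endfacet
facet normal 0.822 0.459 -0.337
outer loop
vertex -2.672 -1.925 -2.988
vertex -2.49 -1.557 -2.043
vertex -2.098 -2.467 -2.326
endloop
endfacet
facet normal 0.691 -0.136 -0.710
outer loop
vertex -2.672 -1.925 -2.988
vertex -2.098 -2.467 -2.326
vertex -2.796 -2.945 -2.914
endloop
endfacet
facet normal 0.040 -0.077 -0.996
outer loop
vertex -2.672 -1.925 -2.988
vertex -2.796 -2.945 -2.914
vertex -3.619 -2.33 -2.995
endloop
endfacet
facet normal -0.231 0.554 -0.800
outer loop
vertex -2.672 -1.925 -2.988
vertex -3.619 -2.33 -2.995
vertex -3.43 -1.472 -2.456
endloop
endfacet
facet normal 0.895 0.277 0.349
outer loop
vertex -2.098 -2.467 -2.326
vertex -2.49 -1.557 -2.043
vertex -2.501 -2.35 -1.385
endloop
endfacet
facet normal -0.027 0.965 0.259
outer loop
vertex -2.49 -1.557 -2.043
vertex -3.43 -1.472 -2.456
vertex -3.324 -1.735 -1.466
endloop
endfacet
facet normal -0.810 0.430 -0.400
outer loop
vertex -3.43 -1.472 -2.456
vertex -3.619 -2.33 -2.995
vertex -4.022 -2.213 -2.054
endloop
endfacet
facet normal -0.370 -0.590 -0.717
outer loop
vertex -3.619 -2.33 -2.995
vertex -2.796 -2.945 -2.914
vertex -3.63 -3.123 -2.337
endloop
endfacet
facet normal 0.683 -0.684 -0.255
outer loop
vertex -2.796 -2.945 -2.914
vertex -2.098 -2.467 -2.326
vertex -2.69 -3.208 -1.924
endloop
endfacet
facet normal -0.040 0.077 0.996
outer loop
vertex -3.448 -2.755 -1.392
vertex -2.501 -2.35 -1.385
vertex -3.324 -1.735 -1.466
endloop
endfacet
facet normal -0.691 0.136 0.710
outer loop
vertex -3.448 -2.755 -1.392
vertex -3.324 -1.735 -1.466
vertex -4.022 -2.213 -2.054
endloop
endfacet
facet normal -0.822 -0.459 0.337
outer loop
vertex -3.448 -2.755 -1.392
vertex -4.022 -2.213 -2.054
vertex -3.63 -3.123 -2.337
endloop
endfacet
facet normal -0.253 -0.884 0.393
outer loop
vertex -3.448 -2.755 -1.392
vertex -3.63 -3.123 -2.337
vertex -2.69 -3.208 -1.924
endloop
endfacet
facet normal 0.231 -0.554 0.800
outer loop
vertex -3.448 -2.755 -1.392
vertex -2.69 -3.208 -1.924
vertex -2.501 -2.35 -1.385
endloop
endfacet
facet normal 0.370 0.590 0.717
outer loop
vertex -3.324 -1.735 -1.466
vertex -2.501 -2.35 -1.385
vertex -2.49 -1.557 -2.043
endloop
endfacet
facet normal -0.683 0.684 0.255
outer loop
vertex -4.022 -2.213 -2.054
vertex -3.324 -1.735 -1.466
vertex -3.43 -1.472 -2.456
endloop
endfacet
facet normal -0.895 -0.277 -0.349
outer loop
vertex -3.63 -3.123 -2.337
vertex -4.022 -2.213 -2.054
vertex -3.619 -2.33 -2.995
endloop
endfacet
facet normal 0.027 -0.965 -0.259
outer loop
vertex -2.69 -3.208 -1.924
vertex -3.63 -3.123 -2.337
vertex -2.796 -2.945 -2.914
endloop
endfacet
facet normal 0.810 -0.430 0.400
outer loop
vertex -2.501 -2.35 -1.385
vertex -2.69 -3.208 -1.924
vertex -2.098 -2.467 -2.326
endloop
endfacet
facet normal 0.288 0.550 -0.784
outer loop
vertex -0.992 -2.66 2.389
vertex -1.684 -3.033 1.873
vertex -1.837 -2.249 2.367
endloop
endfacet
facet normal 0.201 0.459 0.865
outer loop
vertex -0.992 -2.66 2.389
vertex -1.837 -2.249 2.367
vertex -2.276 -4.167 3.487
endloop
endfacet
facet normal 0.288 0.550 -0.784
outer loop
vertex -1.837 -2.249 2.367
vertex -1.684 -3.033 1.873
vertex -2.529 -2.622 1.851
endloop
endfacet
facet normal -0.676 0.481 0.559
outer loop
vertex -1.837 -2.249 2.367
vertex -2.529 -2.622 1.851
vertex -2.276 -4.167 3.487
endloop
endfacet
facet normal 0.288 0.550 -0.784
outer loop
vertex -2.529 -2.622 1.851
vertex -1.684 -3.033 1.873
vertex -2.375 -3.406 1.357
endloop
endfacet
facet normal -0.983 -0.181 -0.019
outer loop
vertex -2.529 -2.622 1.851
vertex -2.375 -3.406 1.357
vertex -2.276 -4.167 3.487
endloop
endfacet
facet normal 0.288 0.551 -0.784
outer loop
vertex -2.375 -3.406 1.357
vertex -1.684 -3.033 1.873
vertex -1.53 -3.818 1.378
endloop
endfacet
facet normal -0.414 -0.863 -0.289
outer loop
vertex -2.375 -3.406 1.357
vertex -1.53 -3.818 1.378
vertex -2.276 -4.167 3.487
endloop
endfacet
facet normal 0.287 0.551 -0.784
outer loop
vertex -1.53 -3.818 1.378
vertex -1.684 -3.033 1.873
vertex -0.839 -3.444 1.894
endloop
endfacet
facet normal 0.465 -0.885 0.018
outer loop
vertex -1.53 -3.818 1.378
vertex -0.839 -3.444 1.894
vertex -2.276 -4.167 3.487
endloop
endfacet
facet normal 0.287 0.551 -0.784
outer loop
vertex -0.839 -3.444 1.894
vertex -1.684 -3.033 1.873
vertex -0.992 -2.66 2.389
endloop
endfacet
facet normal 0.772 -0.225 0.594
outer loop
vertex -0.839 -3.444 1.894
vertex -0.992 -2.66 2.389
vertex -2.276 -4.167 3.487
endloop
endfacet

endsolid


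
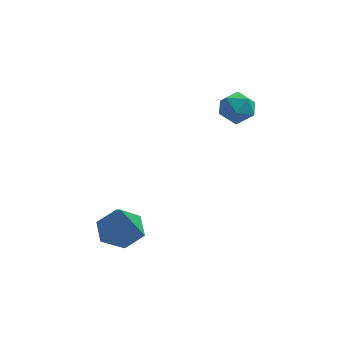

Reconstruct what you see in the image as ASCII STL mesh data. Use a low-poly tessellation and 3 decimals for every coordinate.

solid 
facet normal -0.098 0.459 -0.883
outer loop
vertex 1.146 0.306 0.947
vertex 0.646 -0.235 0.721
vertex 0.393 0.399 1.079
endloop
endfacet
facet normal 0.208 0.654 0.727
outer loop
vertex 1.146 0.306 0.947
vertex 0.393 0.399 1.079
vertex 0.814 -1.025 2.239
endloop
endfacet
facet normal -0.098 0.459 -0.883
outer loop
vertex 0.393 0.399 1.079
vertex 0.646 -0.235 0.721
vertex -0.107 -0.142 0.853
endloop
endfacet
facet normal -0.668 0.341 0.661
outer loop
vertex 0.393 0.399 1.079
vertex -0.107 -0.142 0.853
vertex 0.814 -1.025 2.239
endloop
endfacet
facet normal -0.098 0.460 -0.883
outer loop
vertex -0.107 -0.142 0.853
vertex 0.646 -0.235 0.721
vertex 0.146 -0.775 0.495
endloop
endfacet
facet normal -0.840 -0.479 0.253
outer loop
vertex -0.107 -0.142 0.853
vertex 0.146 -0.775 0.495
vertex 0.814 -1.025 2.239
endloop
endfacet
facet normal -0.098 0.460 -0.883
outer loop
vertex 0.146 -0.775 0.495
vertex 0.646 -0.235 0.721
vertex 0.899 -0.868 0.363
endloop
endfacet
facet normal -0.137 -0.987 -0.089
outer loop
vertex 0.146 -0.775 0.495
vertex 0.899 -0.868 0.363
vertex 0.814 -1.025 2.239
endloop
endfacet
facet normal -0.098 0.460 -0.883
outer loop
vertex 0.899 -0.868 0.363
vertex 0.646 -0.235 0.721
vertex 1.399 -0.328 0.589
endloop
endfacet
facet normal 0.738 -0.674 -0.023
outer loop
vertex 0.899 -0.868 0.363
vertex 1.399 -0.328 0.589
vertex 0.814 -1.025 2.239
endloop
endfacet
facet normal -0.098 0.459 -0.883
outer loop
vertex 1.399 -0.328 0.589
vertex 0.646 -0.235 0.721
vertex 1.146 0.306 0.947
endloop
endfacet
facet normal 0.911 0.146 0.385
outer loop
vertex 1.399 -0.328 0.589
vertex 1.146 0.306 0.947
vertex 0.814 -1.025 2.239
endloop
endfacet
facet normal 0.490 0.757 -0.432
outer loop
vertex 3.885 3.613 3.463
vertex 3.512 4.046 3.798
vertex 4.08 3.827 4.059
endloop
endfacet
facet normal 0.913 0.184 -0.365
outer loop
vertex 3.885 3.613 3.463
vertex 4.08 3.827 4.059
vertex 4.145 3.187 3.899
endloop
endfacet
facet normal 0.605 -0.358 -0.711
outer loop
vertex 3.885 3.613 3.463
vertex 4.145 3.187 3.899
vertex 3.618 3.011 3.539
endloop
endfacet
facet normal -0.008 -0.122 -0.993
outer loop
vertex 3.885 3.613 3.463
vertex 3.618 3.011 3.539
vertex 3.227 3.542 3.477
endloop
endfacet
facet normal -0.079 0.567 -0.820
outer loop
vertex 3.885 3.613 3.463
vertex 3.227 3.542 3.477
vertex 3.512 4.046 3.798
endloop
endfacet
facet normal 0.945 0.014 0.328
outer loop
vertex 4.145 3.187 3.899
vertex 4.08 3.827 4.059
vertex 3.933 3.358 4.503
endloop
endfacet
facet normal 0.263 0.940 0.217
outer loop
vertex 4.08 3.827 4.059
vertex 3.512 4.046 3.798
vertex 3.542 3.889 4.441
endloop
endfacet
facet normal -0.657 0.633 -0.410
outer loop
vertex 3.512 4.046 3.798
vertex 3.227 3.542 3.477
vertex 3.015 3.713 4.081
endloop
endfacet
facet normal -0.544 -0.481 -0.688
outer loop
vertex 3.227 3.542 3.477
vertex 3.618 3.011 3.539
vertex 3.08 3.073 3.921
endloop
endfacet
facet normal 0.447 -0.864 -0.232
outer loop
vertex 3.618 3.011 3.539
vertex 4.145 3.187 3.899
vertex 3.648 2.854 4.182
endloop
endfacet
facet normal 0.008 0.122 0.993
outer loop
vertex 3.275 3.287 4.517
vertex 3.933 3.358 4.503
vertex 3.542 3.889 4.441
endloop
endfacet
facet normal -0.605 0.358 0.711
outer loop
vertex 3.275 3.287 4.517
vertex 3.542 3.889 4.441
vertex 3.015 3.713 4.081
endloop
endfacet
facet normal -0.913 -0.184 0.365
outer loop
vertex 3.275 3.287 4.517
vertex 3.015 3.713 4.081
vertex 3.08 3.073 3.921
endloop
endfacet
facet normal -0.490 -0.757 0.432
outer loop
vertex 3.275 3.287 4.517
vertex 3.08 3.073 3.921
vertex 3.648 2.854 4.182
endloop
endfacet
facet normal 0.079 -0.567 0.820
outer loop
vertex 3.275 3.287 4.517
vertex 3.648 2.854 4.182
vertex 3.933 3.358 4.503
endloop
endfacet
facet normal 0.544 0.481 0.688
outer loop
vertex 3.542 3.889 4.441
vertex 3.933 3.358 4.503
vertex 4.08 3.827 4.059
endloop
endfacet
facet normal -0.447 0.864 0.232
outer loop
vertex 3.015 3.713 4.081
vertex 3.542 3.889 4.441
vertex 3.512 4.046 3.798
endloop
endfacet
facet normal -0.945 -0.014 -0.328
outer loop
vertex 3.08 3.073 3.921
vertex 3.015 3.713 4.081
vertex 3.227 3.542 3.477
endloop
endfacet
facet normal -0.263 -0.940 -0.217
outer loop
vertex 3.648 2.854 4.182
vertex 3.08 3.073 3.921
vertex 3.618 3.011 3.539
endloop
endfacet
facet normal 0.657 -0.633 0.410
outer loop
vertex 3.933 3.358 4.503
vertex 3.648 2.854 4.182
vertex 4.145 3.187 3.899
endloop
endfacet

endsolid


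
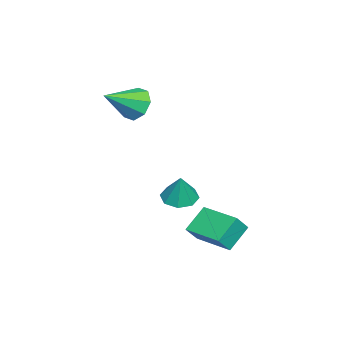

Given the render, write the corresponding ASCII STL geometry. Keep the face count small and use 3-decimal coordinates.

solid 
facet normal -0.679 0.351 0.644
outer loop
vertex 1.312 1.647 -1.882
vertex 2.235 3.318 -1.819
vertex 0.76 1.981 -2.646
endloop
endfacet
facet normal -0.484 -0.875 -0.033
outer loop
vertex 1.725 1.482 -3.561
vertex 1.312 1.647 -1.882
vertex 0.76 1.981 -2.646
endloop
endfacet
facet normal -0.679 0.351 0.644
outer loop
vertex 0.76 1.981 -2.646
vertex 2.235 3.318 -1.819
vertex 1.683 3.652 -2.583
endloop
endfacet
facet normal -0.552 0.334 -0.764
outer loop
vertex 1.683 3.652 -2.583
vertex 1.725 1.482 -3.561
vertex 0.76 1.981 -2.646
endloop
endfacet
facet normal 0.552 -0.334 0.764
outer loop
vertex 1.312 1.647 -1.882
vertex 3.2 2.819 -2.734
vertex 2.235 3.318 -1.819
endloop
endfacet
facet normal -0.484 -0.875 -0.033
outer loop
vertex 2.277 1.148 -2.797
vertex 1.312 1.647 -1.882
vertex 1.725 1.482 -3.561
endloop
endfacet
facet normal 0.552 -0.334 0.764
outer loop
vertex 2.277 1.148 -2.797
vertex 3.2 2.819 -2.734
vertex 1.312 1.647 -1.882
endloop
endfacet
facet normal 0.484 0.875 0.033
outer loop
vertex 2.235 3.318 -1.819
vertex 3.2 2.819 -2.734
vertex 1.683 3.652 -2.583
endloop
endfacet
facet normal -0.552 0.334 -0.764
outer loop
vertex 2.648 3.153 -3.498
vertex 1.725 1.482 -3.561
vertex 1.683 3.652 -2.583
endloop
endfacet
facet normal 0.484 0.875 0.033
outer loop
vertex 1.683 3.652 -2.583
vertex 3.2 2.819 -2.734
vertex 2.648 3.153 -3.498
endloop
endfacet
facet normal 0.679 -0.351 -0.644
outer loop
vertex 2.648 3.153 -3.498
vertex 2.277 1.148 -2.797
vertex 1.725 1.482 -3.561
endloop
endfacet
facet normal 0.679 -0.351 -0.644
outer loop
vertex 3.2 2.819 -2.734
vertex 2.277 1.148 -2.797
vertex 2.648 3.153 -3.498
endloop
endfacet
facet normal -0.680 0.552 -0.482
outer loop
vertex -1.363 -2.275 1.506
vertex -1.946 -2.354 2.239
vertex -1.275 -1.747 1.987
endloop
endfacet
facet normal 0.942 0.126 -0.311
outer loop
vertex -1.363 -2.275 1.506
vertex -1.275 -1.747 1.987
vertex -0.674 -3.386 3.141
endloop
endfacet
facet normal -0.680 0.551 -0.483
outer loop
vertex -1.275 -1.747 1.987
vertex -1.946 -2.354 2.239
vertex -1.581 -1.574 2.615
endloop
endfacet
facet normal 0.828 0.492 0.268
outer loop
vertex -1.275 -1.747 1.987
vertex -1.581 -1.574 2.615
vertex -0.674 -3.386 3.141
endloop
endfacet
facet normal -0.681 0.551 -0.482
outer loop
vertex -1.581 -1.574 2.615
vertex -1.946 -2.354 2.239
vertex -2.1 -1.859 3.023
endloop
endfacet
facet normal 0.398 0.434 0.809
outer loop
vertex -1.581 -1.574 2.615
vertex -2.1 -1.859 3.023
vertex -0.674 -3.386 3.141
endloop
endfacet
facet normal -0.681 0.552 -0.482
outer loop
vertex -2.1 -1.859 3.023
vertex -1.946 -2.354 2.239
vertex -2.53 -2.434 2.972
endloop
endfacet
facet normal -0.098 -0.015 0.995
outer loop
vertex -2.1 -1.859 3.023
vertex -2.53 -2.434 2.972
vertex -0.674 -3.386 3.141
endloop
endfacet
facet normal -0.681 0.552 -0.482
outer loop
vertex -2.53 -2.434 2.972
vertex -1.946 -2.354 2.239
vertex -2.618 -2.962 2.492
endloop
endfacet
facet normal -0.368 -0.591 0.718
outer loop
vertex -2.53 -2.434 2.972
vertex -2.618 -2.962 2.492
vertex -0.674 -3.386 3.141
endloop
endfacet
facet normal -0.681 0.552 -0.482
outer loop
vertex -2.618 -2.962 2.492
vertex -1.946 -2.354 2.239
vertex -2.312 -3.134 1.863
endloop
endfacet
facet normal -0.255 -0.957 0.138
outer loop
vertex -2.618 -2.962 2.492
vertex -2.312 -3.134 1.863
vertex -0.674 -3.386 3.141
endloop
endfacet
facet normal -0.681 0.552 -0.482
outer loop
vertex -2.312 -3.134 1.863
vertex -1.946 -2.354 2.239
vertex -1.793 -2.85 1.455
endloop
endfacet
facet normal 0.176 -0.899 -0.402
outer loop
vertex -2.312 -3.134 1.863
vertex -1.793 -2.85 1.455
vertex -0.674 -3.386 3.141
endloop
endfacet
facet normal -0.681 0.552 -0.482
outer loop
vertex -1.793 -2.85 1.455
vertex -1.946 -2.354 2.239
vertex -1.363 -2.275 1.506
endloop
endfacet
facet normal 0.672 -0.450 -0.589
outer loop
vertex -1.793 -2.85 1.455
vertex -1.363 -2.275 1.506
vertex -0.674 -3.386 3.141
endloop
endfacet
facet normal -0.328 -0.129 -0.936
outer loop
vertex 0.955 0.411 -2.296
vertex 0.183 0.257 -2.004
vertex 0.6 0.945 -2.245
endloop
endfacet
facet normal 0.831 0.539 0.140
outer loop
vertex 0.955 0.411 -2.296
vertex 0.6 0.945 -2.245
vertex 0.657 0.443 -0.656
endloop
endfacet
facet normal -0.329 -0.128 -0.935
outer loop
vertex 0.6 0.945 -2.245
vertex 0.183 0.257 -2.004
vertex 0.001 1.076 -2.052
endloop
endfacet
facet normal 0.290 0.915 0.279
outer loop
vertex 0.6 0.945 -2.245
vertex 0.001 1.076 -2.052
vertex 0.657 0.443 -0.656
endloop
endfacet
facet normal -0.329 -0.128 -0.935
outer loop
vertex 0.001 1.076 -2.052
vertex 0.183 0.257 -2.004
vertex -0.491 0.727 -1.831
endloop
endfacet
facet normal -0.330 0.791 0.514
outer loop
vertex 0.001 1.076 -2.052
vertex -0.491 0.727 -1.831
vertex 0.657 0.443 -0.656
endloop
endfacet
facet normal -0.329 -0.128 -0.935
outer loop
vertex -0.491 0.727 -1.831
vertex 0.183 0.257 -2.004
vertex -0.589 0.103 -1.711
endloop
endfacet
facet normal -0.665 0.240 0.707
outer loop
vertex -0.491 0.727 -1.831
vertex -0.589 0.103 -1.711
vertex 0.657 0.443 -0.656
endloop
endfacet
facet normal -0.329 -0.129 -0.935
outer loop
vertex -0.589 0.103 -1.711
vertex 0.183 0.257 -2.004
vertex -0.234 -0.431 -1.762
endloop
endfacet
facet normal -0.519 -0.416 0.747
outer loop
vertex -0.589 0.103 -1.711
vertex -0.234 -0.431 -1.762
vertex 0.657 0.443 -0.656
endloop
endfacet
facet normal -0.329 -0.129 -0.935
outer loop
vertex -0.234 -0.431 -1.762
vertex 0.183 0.257 -2.004
vertex 0.365 -0.561 -1.955
endloop
endfacet
facet normal 0.024 -0.794 0.608
outer loop
vertex -0.234 -0.431 -1.762
vertex 0.365 -0.561 -1.955
vertex 0.657 0.443 -0.656
endloop
endfacet
facet normal -0.328 -0.129 -0.936
outer loop
vertex 0.365 -0.561 -1.955
vertex 0.183 0.257 -2.004
vertex 0.858 -0.213 -2.176
endloop
endfacet
facet normal 0.641 -0.670 0.374
outer loop
vertex 0.365 -0.561 -1.955
vertex 0.858 -0.213 -2.176
vertex 0.657 0.443 -0.656
endloop
endfacet
facet normal -0.328 -0.129 -0.936
outer loop
vertex 0.858 -0.213 -2.176
vertex 0.183 0.257 -2.004
vertex 0.955 0.411 -2.296
endloop
endfacet
facet normal 0.977 -0.117 0.180
outer loop
vertex 0.858 -0.213 -2.176
vertex 0.955 0.411 -2.296
vertex 0.657 0.443 -0.656
endloop
endfacet

endsolid


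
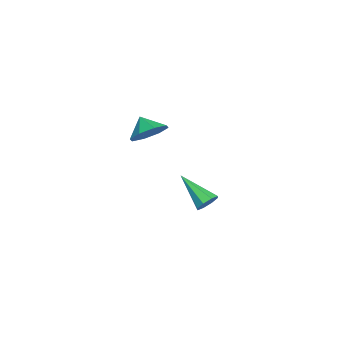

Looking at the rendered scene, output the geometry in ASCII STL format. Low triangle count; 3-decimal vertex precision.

solid 
facet normal 0.463 0.698 -0.546
outer loop
vertex -1.135 0.764 -2.892
vertex -1.421 0.52 -3.447
vertex -1.587 0.985 -2.993
endloop
endfacet
facet normal -0.034 0.357 0.934
outer loop
vertex -1.135 0.764 -2.892
vertex -1.587 0.985 -2.993
vertex -2.419 -0.98 -2.273
endloop
endfacet
facet normal 0.465 0.698 -0.545
outer loop
vertex -1.587 0.985 -2.993
vertex -1.421 0.52 -3.447
vertex -1.941 0.934 -3.36
endloop
endfacet
facet normal -0.661 0.489 0.570
outer loop
vertex -1.587 0.985 -2.993
vertex -1.941 0.934 -3.36
vertex -2.419 -0.98 -2.273
endloop
endfacet
facet normal 0.464 0.697 -0.547
outer loop
vertex -1.941 0.934 -3.36
vertex -1.421 0.52 -3.447
vertex -1.992 0.64 -3.778
endloop
endfacet
facet normal -0.974 0.222 -0.037
outer loop
vertex -1.941 0.934 -3.36
vertex -1.992 0.64 -3.778
vertex -2.419 -0.98 -2.273
endloop
endfacet
facet normal 0.463 0.698 -0.546
outer loop
vertex -1.992 0.64 -3.778
vertex -1.421 0.52 -3.447
vertex -1.708 0.276 -4.002
endloop
endfacet
facet normal -0.793 -0.289 -0.536
outer loop
vertex -1.992 0.64 -3.778
vertex -1.708 0.276 -4.002
vertex -2.419 -0.98 -2.273
endloop
endfacet
facet normal 0.464 0.697 -0.546
outer loop
vertex -1.708 0.276 -4.002
vertex -1.421 0.52 -3.447
vertex -1.256 0.055 -3.9
endloop
endfacet
facet normal -0.221 -0.744 -0.631
outer loop
vertex -1.708 0.276 -4.002
vertex -1.256 0.055 -3.9
vertex -2.419 -0.98 -2.273
endloop
endfacet
facet normal 0.463 0.697 -0.547
outer loop
vertex -1.256 0.055 -3.9
vertex -1.421 0.52 -3.447
vertex -0.902 0.107 -3.534
endloop
endfacet
facet normal 0.405 -0.875 -0.267
outer loop
vertex -1.256 0.055 -3.9
vertex -0.902 0.107 -3.534
vertex -2.419 -0.98 -2.273
endloop
endfacet
facet normal 0.464 0.698 -0.546
outer loop
vertex -0.902 0.107 -3.534
vertex -1.421 0.52 -3.447
vertex -0.851 0.4 -3.116
endloop
endfacet
facet normal 0.718 -0.608 0.339
outer loop
vertex -0.902 0.107 -3.534
vertex -0.851 0.4 -3.116
vertex -2.419 -0.98 -2.273
endloop
endfacet
facet normal 0.464 0.698 -0.546
outer loop
vertex -0.851 0.4 -3.116
vertex -1.421 0.52 -3.447
vertex -1.135 0.764 -2.892
endloop
endfacet
facet normal 0.536 -0.097 0.838
outer loop
vertex -0.851 0.4 -3.116
vertex -1.135 0.764 -2.892
vertex -2.419 -0.98 -2.273
endloop
endfacet
facet normal 0.545 0.515 -0.661
outer loop
vertex 2.522 -2.037 3.626
vertex 1.684 -1.732 3.173
vertex 2.254 -1.381 3.916
endloop
endfacet
facet normal 0.224 -0.316 0.922
outer loop
vertex 2.522 -2.037 3.626
vertex 2.254 -1.381 3.916
vertex 1.096 -2.288 3.887
endloop
endfacet
facet normal 0.545 0.515 -0.662
outer loop
vertex 2.254 -1.381 3.916
vertex 1.684 -1.732 3.173
vertex 1.653 -0.931 3.771
endloop
endfacet
facet normal -0.133 0.139 0.981
outer loop
vertex 2.254 -1.381 3.916
vertex 1.653 -0.931 3.771
vertex 1.096 -2.288 3.887
endloop
endfacet
facet normal 0.545 0.515 -0.662
outer loop
vertex 1.653 -0.931 3.771
vertex 1.684 -1.732 3.173
vertex 1.069 -0.95 3.275
endloop
endfacet
facet normal -0.620 0.316 0.718
outer loop
vertex 1.653 -0.931 3.771
vertex 1.069 -0.95 3.275
vertex 1.096 -2.288 3.887
endloop
endfacet
facet normal 0.545 0.515 -0.662
outer loop
vertex 1.069 -0.95 3.275
vertex 1.684 -1.732 3.173
vertex 0.846 -1.427 2.72
endloop
endfacet
facet normal -0.952 0.112 0.286
outer loop
vertex 1.069 -0.95 3.275
vertex 0.846 -1.427 2.72
vertex 1.096 -2.288 3.887
endloop
endfacet
facet normal 0.545 0.515 -0.661
outer loop
vertex 0.846 -1.427 2.72
vertex 1.684 -1.732 3.173
vertex 1.114 -2.083 2.43
endloop
endfacet
facet normal -0.933 -0.354 -0.061
outer loop
vertex 0.846 -1.427 2.72
vertex 1.114 -2.083 2.43
vertex 1.096 -2.288 3.887
endloop
endfacet
facet normal 0.545 0.516 -0.661
outer loop
vertex 1.114 -2.083 2.43
vertex 1.684 -1.732 3.173
vertex 1.716 -2.533 2.575
endloop
endfacet
facet normal -0.575 -0.809 -0.121
outer loop
vertex 1.114 -2.083 2.43
vertex 1.716 -2.533 2.575
vertex 1.096 -2.288 3.887
endloop
endfacet
facet normal 0.545 0.516 -0.661
outer loop
vertex 1.716 -2.533 2.575
vertex 1.684 -1.732 3.173
vertex 2.299 -2.514 3.07
endloop
endfacet
facet normal -0.089 -0.986 0.142
outer loop
vertex 1.716 -2.533 2.575
vertex 2.299 -2.514 3.07
vertex 1.096 -2.288 3.887
endloop
endfacet
facet normal 0.545 0.516 -0.661
outer loop
vertex 2.299 -2.514 3.07
vertex 1.684 -1.732 3.173
vertex 2.522 -2.037 3.626
endloop
endfacet
facet normal 0.243 -0.782 0.574
outer loop
vertex 2.299 -2.514 3.07
vertex 2.522 -2.037 3.626
vertex 1.096 -2.288 3.887
endloop
endfacet

endsolid


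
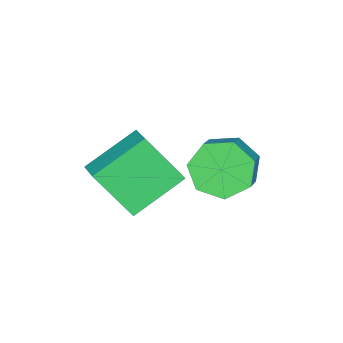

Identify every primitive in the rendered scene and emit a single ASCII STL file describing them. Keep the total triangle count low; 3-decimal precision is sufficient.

solid 
facet normal -0.790 -0.233 -0.567
outer loop
vertex 0.413 -0.497 -2.879
vertex -0.204 0.006 -2.226
vertex 0.285 0.37 -3.057
endloop
endfacet
facet normal 0.596 -0.076 -0.799
outer loop
vertex 0.413 -0.497 -2.879
vertex 0.285 0.37 -3.057
vertex 1.321 -0.229 -2.227
endloop
endfacet
facet normal 0.597 -0.075 -0.799
outer loop
vertex 1.321 -0.229 -2.227
vertex 0.285 0.37 -3.057
vertex 1.193 0.637 -2.404
endloop
endfacet
facet normal 0.790 0.233 0.567
outer loop
vertex 1.321 -0.229 -2.227
vertex 1.193 0.637 -2.404
vertex 0.704 0.274 -1.574
endloop
endfacet
facet normal -0.791 -0.232 -0.567
outer loop
vertex 0.285 0.37 -3.057
vertex -0.204 0.006 -2.226
vertex -0.211 0.963 -2.608
endloop
endfacet
facet normal 0.260 0.712 -0.653
outer loop
vertex 0.285 0.37 -3.057
vertex -0.211 0.963 -2.608
vertex 1.193 0.637 -2.404
endloop
endfacet
facet normal 0.260 0.711 -0.653
outer loop
vertex 1.193 0.637 -2.404
vertex -0.211 0.963 -2.608
vertex 0.697 1.23 -1.956
endloop
endfacet
facet normal 0.790 0.232 0.567
outer loop
vertex 1.193 0.637 -2.404
vertex 0.697 1.23 -1.956
vertex 0.704 0.274 -1.574
endloop
endfacet
facet normal -0.790 -0.232 -0.567
outer loop
vertex -0.211 0.963 -2.608
vertex -0.204 0.006 -2.226
vertex -0.702 0.835 -1.872
endloop
endfacet
facet normal -0.272 0.962 -0.014
outer loop
vertex -0.211 0.963 -2.608
vertex -0.702 0.835 -1.872
vertex 0.697 1.23 -1.956
endloop
endfacet
facet normal -0.273 0.962 -0.016
outer loop
vertex 0.697 1.23 -1.956
vertex -0.702 0.835 -1.872
vertex 0.206 1.103 -1.22
endloop
endfacet
facet normal 0.790 0.232 0.567
outer loop
vertex 0.697 1.23 -1.956
vertex 0.206 1.103 -1.22
vertex 0.704 0.274 -1.574
endloop
endfacet
facet normal -0.790 -0.232 -0.567
outer loop
vertex -0.702 0.835 -1.872
vertex -0.204 0.006 -2.226
vertex -0.818 0.084 -1.403
endloop
endfacet
facet normal -0.599 0.489 0.634
outer loop
vertex -0.702 0.835 -1.872
vertex -0.818 0.084 -1.403
vertex 0.206 1.103 -1.22
endloop
endfacet
facet normal -0.600 0.489 0.634
outer loop
vertex 0.206 1.103 -1.22
vertex -0.818 0.084 -1.403
vertex 0.09 0.351 -0.75
endloop
endfacet
facet normal 0.790 0.233 0.567
outer loop
vertex 0.206 1.103 -1.22
vertex 0.09 0.351 -0.75
vertex 0.704 0.274 -1.574
endloop
endfacet
facet normal -0.790 -0.232 -0.567
outer loop
vertex -0.818 0.084 -1.403
vertex -0.204 0.006 -2.226
vertex -0.472 -0.726 -1.553
endloop
endfacet
facet normal -0.476 -0.352 0.806
outer loop
vertex -0.818 0.084 -1.403
vertex -0.472 -0.726 -1.553
vertex 0.09 0.351 -0.75
endloop
endfacet
facet normal -0.474 -0.354 0.806
outer loop
vertex 0.09 0.351 -0.75
vertex -0.472 -0.726 -1.553
vertex 0.437 -0.459 -0.901
endloop
endfacet
facet normal 0.790 0.233 0.567
outer loop
vertex 0.09 0.351 -0.75
vertex 0.437 -0.459 -0.901
vertex 0.704 0.274 -1.574
endloop
endfacet
facet normal -0.790 -0.232 -0.567
outer loop
vertex -0.472 -0.726 -1.553
vertex -0.204 0.006 -2.226
vertex 0.076 -0.985 -2.21
endloop
endfacet
facet normal 0.006 -0.928 0.371
outer loop
vertex -0.472 -0.726 -1.553
vertex 0.076 -0.985 -2.21
vertex 0.437 -0.459 -0.901
endloop
endfacet
facet normal 0.008 -0.929 0.371
outer loop
vertex 0.437 -0.459 -0.901
vertex 0.076 -0.985 -2.21
vertex 0.985 -0.717 -1.558
endloop
endfacet
facet normal 0.790 0.233 0.567
outer loop
vertex 0.437 -0.459 -0.901
vertex 0.985 -0.717 -1.558
vertex 0.704 0.274 -1.574
endloop
endfacet
facet normal -0.790 -0.232 -0.567
outer loop
vertex 0.076 -0.985 -2.21
vertex -0.204 0.006 -2.226
vertex 0.413 -0.497 -2.879
endloop
endfacet
facet normal 0.484 -0.805 -0.344
outer loop
vertex 0.076 -0.985 -2.21
vertex 0.413 -0.497 -2.879
vertex 0.985 -0.717 -1.558
endloop
endfacet
facet normal 0.484 -0.805 -0.344
outer loop
vertex 0.985 -0.717 -1.558
vertex 0.413 -0.497 -2.879
vertex 1.321 -0.229 -2.227
endloop
endfacet
facet normal 0.790 0.233 0.567
outer loop
vertex 0.985 -0.717 -1.558
vertex 1.321 -0.229 -2.227
vertex 0.704 0.274 -1.574
endloop
endfacet
facet normal -0.643 -0.661 -0.388
outer loop
vertex 3.413 -2.714 -0.481
vertex 1.965 -1.833 0.42
vertex 3.157 -1.562 -2.02
endloop
endfacet
facet normal 0.754 -0.459 -0.469
outer loop
vertex 3.755 -0.947 -1.66
vertex 3.413 -2.714 -0.481
vertex 3.157 -1.562 -2.02
endloop
endfacet
facet normal -0.643 -0.660 -0.388
outer loop
vertex 3.157 -1.562 -2.02
vertex 1.965 -1.833 0.42
vertex 1.709 -0.68 -1.119
endloop
endfacet
facet normal -0.132 0.593 -0.794
outer loop
vertex 1.709 -0.68 -1.119
vertex 3.755 -0.947 -1.66
vertex 3.157 -1.562 -2.02
endloop
endfacet
facet normal 0.133 -0.594 0.794
outer loop
vertex 3.413 -2.714 -0.481
vertex 2.563 -1.218 0.78
vertex 1.965 -1.833 0.42
endloop
endfacet
facet normal 0.754 -0.459 -0.469
outer loop
vertex 4.011 -2.1 -0.121
vertex 3.413 -2.714 -0.481
vertex 3.755 -0.947 -1.66
endloop
endfacet
facet normal 0.132 -0.594 0.794
outer loop
vertex 4.011 -2.1 -0.121
vertex 2.563 -1.218 0.78
vertex 3.413 -2.714 -0.481
endloop
endfacet
facet normal -0.754 0.459 0.469
outer loop
vertex 1.965 -1.833 0.42
vertex 2.563 -1.218 0.78
vertex 1.709 -0.68 -1.119
endloop
endfacet
facet normal -0.132 0.594 -0.793
outer loop
vertex 2.307 -0.066 -0.759
vertex 3.755 -0.947 -1.66
vertex 1.709 -0.68 -1.119
endloop
endfacet
facet normal -0.754 0.459 0.469
outer loop
vertex 1.709 -0.68 -1.119
vertex 2.563 -1.218 0.78
vertex 2.307 -0.066 -0.759
endloop
endfacet
facet normal 0.643 0.660 0.388
outer loop
vertex 2.307 -0.066 -0.759
vertex 4.011 -2.1 -0.121
vertex 3.755 -0.947 -1.66
endloop
endfacet
facet normal 0.643 0.660 0.387
outer loop
vertex 2.563 -1.218 0.78
vertex 4.011 -2.1 -0.121
vertex 2.307 -0.066 -0.759
endloop
endfacet

endsolid


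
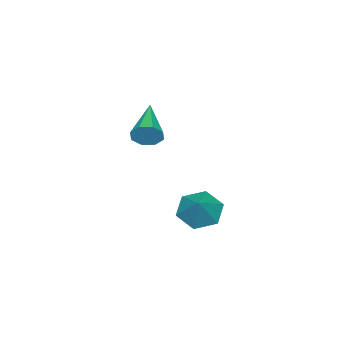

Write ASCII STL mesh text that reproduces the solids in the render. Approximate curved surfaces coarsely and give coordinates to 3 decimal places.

solid 
facet normal -0.634 -0.344 -0.693
outer loop
vertex 2.465 2.717 -1.697
vertex 1.933 2.6 -1.152
vertex 1.967 3.277 -1.519
endloop
endfacet
facet normal 0.676 0.686 -0.268
outer loop
vertex 2.465 2.717 -1.697
vertex 1.967 3.277 -1.519
vertex 2.707 3.02 -0.308
endloop
endfacet
facet normal -0.634 -0.344 -0.693
outer loop
vertex 1.967 3.277 -1.519
vertex 1.933 2.6 -1.152
vertex 1.435 3.16 -0.974
endloop
endfacet
facet normal -0.002 0.978 0.208
outer loop
vertex 1.967 3.277 -1.519
vertex 1.435 3.16 -0.974
vertex 2.707 3.02 -0.308
endloop
endfacet
facet normal -0.634 -0.344 -0.692
outer loop
vertex 1.435 3.16 -0.974
vertex 1.933 2.6 -1.152
vertex 1.402 2.484 -0.608
endloop
endfacet
facet normal -0.373 0.456 0.808
outer loop
vertex 1.435 3.16 -0.974
vertex 1.402 2.484 -0.608
vertex 2.707 3.02 -0.308
endloop
endfacet
facet normal -0.635 -0.343 -0.693
outer loop
vertex 1.402 2.484 -0.608
vertex 1.933 2.6 -1.152
vertex 1.899 1.924 -0.786
endloop
endfacet
facet normal -0.068 -0.356 0.932
outer loop
vertex 1.402 2.484 -0.608
vertex 1.899 1.924 -0.786
vertex 2.707 3.02 -0.308
endloop
endfacet
facet normal -0.634 -0.343 -0.693
outer loop
vertex 1.899 1.924 -0.786
vertex 1.933 2.6 -1.152
vertex 2.431 2.041 -1.331
endloop
endfacet
facet normal 0.610 -0.648 0.456
outer loop
vertex 1.899 1.924 -0.786
vertex 2.431 2.041 -1.331
vertex 2.707 3.02 -0.308
endloop
endfacet
facet normal -0.634 -0.343 -0.693
outer loop
vertex 2.431 2.041 -1.331
vertex 1.933 2.6 -1.152
vertex 2.465 2.717 -1.697
endloop
endfacet
facet normal 0.982 -0.127 -0.143
outer loop
vertex 2.431 2.041 -1.331
vertex 2.465 2.717 -1.697
vertex 2.707 3.02 -0.308
endloop
endfacet
facet normal 0.815 0.476 -0.331
outer loop
vertex -0.623 -1.388 0.223
vertex -0.903 -1.259 -0.28
vertex -0.844 -0.995 0.244
endloop
endfacet
facet normal 0.063 -0.018 0.998
outer loop
vertex -0.623 -1.388 0.223
vertex -0.844 -0.995 0.244
vertex -2.377 -2.121 0.32
endloop
endfacet
facet normal 0.815 0.475 -0.331
outer loop
vertex -0.844 -0.995 0.244
vertex -0.903 -1.259 -0.28
vertex -1.099 -0.757 -0.042
endloop
endfacet
facet normal -0.356 0.537 0.765
outer loop
vertex -0.844 -0.995 0.244
vertex -1.099 -0.757 -0.042
vertex -2.377 -2.121 0.32
endloop
endfacet
facet normal 0.814 0.476 -0.333
outer loop
vertex -1.099 -0.757 -0.042
vertex -0.903 -1.259 -0.28
vertex -1.24 -0.813 -0.467
endloop
endfacet
facet normal -0.703 0.697 0.142
outer loop
vertex -1.099 -0.757 -0.042
vertex -1.24 -0.813 -0.467
vertex -2.377 -2.121 0.32
endloop
endfacet
facet normal 0.814 0.476 -0.332
outer loop
vertex -1.24 -0.813 -0.467
vertex -0.903 -1.259 -0.28
vertex -1.183 -1.131 -0.783
endloop
endfacet
facet normal -0.777 0.368 -0.511
outer loop
vertex -1.24 -0.813 -0.467
vertex -1.183 -1.131 -0.783
vertex -2.377 -2.121 0.32
endloop
endfacet
facet normal 0.814 0.476 -0.332
outer loop
vertex -1.183 -1.131 -0.783
vertex -0.903 -1.259 -0.28
vertex -0.962 -1.524 -0.804
endloop
endfacet
facet normal -0.533 -0.256 -0.807
outer loop
vertex -1.183 -1.131 -0.783
vertex -0.962 -1.524 -0.804
vertex -2.377 -2.121 0.32
endloop
endfacet
facet normal 0.814 0.476 -0.332
outer loop
vertex -0.962 -1.524 -0.804
vertex -0.903 -1.259 -0.28
vertex -0.706 -1.762 -0.518
endloop
endfacet
facet normal -0.113 -0.811 -0.574
outer loop
vertex -0.962 -1.524 -0.804
vertex -0.706 -1.762 -0.518
vertex -2.377 -2.121 0.32
endloop
endfacet
facet normal 0.815 0.476 -0.331
outer loop
vertex -0.706 -1.762 -0.518
vertex -0.903 -1.259 -0.28
vertex -0.566 -1.706 -0.093
endloop
endfacet
facet normal 0.234 -0.971 0.051
outer loop
vertex -0.706 -1.762 -0.518
vertex -0.566 -1.706 -0.093
vertex -2.377 -2.121 0.32
endloop
endfacet
facet normal 0.815 0.476 -0.332
outer loop
vertex -0.566 -1.706 -0.093
vertex -0.903 -1.259 -0.28
vertex -0.623 -1.388 0.223
endloop
endfacet
facet normal 0.307 -0.642 0.702
outer loop
vertex -0.566 -1.706 -0.093
vertex -0.623 -1.388 0.223
vertex -2.377 -2.121 0.32
endloop
endfacet

endsolid
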